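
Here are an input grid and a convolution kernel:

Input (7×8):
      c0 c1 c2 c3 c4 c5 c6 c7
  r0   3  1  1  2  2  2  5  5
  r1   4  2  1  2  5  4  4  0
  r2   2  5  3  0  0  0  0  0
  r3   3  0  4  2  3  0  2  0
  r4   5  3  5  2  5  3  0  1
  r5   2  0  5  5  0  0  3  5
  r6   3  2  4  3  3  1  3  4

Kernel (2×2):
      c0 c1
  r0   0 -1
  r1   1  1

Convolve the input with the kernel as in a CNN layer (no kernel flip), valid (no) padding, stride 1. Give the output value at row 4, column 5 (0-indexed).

3

The receptive field on the input at this output position is [3 0 / 0 3]. Elementwise product with the kernel and sum: 0·-1 + 0·1 + 3·1.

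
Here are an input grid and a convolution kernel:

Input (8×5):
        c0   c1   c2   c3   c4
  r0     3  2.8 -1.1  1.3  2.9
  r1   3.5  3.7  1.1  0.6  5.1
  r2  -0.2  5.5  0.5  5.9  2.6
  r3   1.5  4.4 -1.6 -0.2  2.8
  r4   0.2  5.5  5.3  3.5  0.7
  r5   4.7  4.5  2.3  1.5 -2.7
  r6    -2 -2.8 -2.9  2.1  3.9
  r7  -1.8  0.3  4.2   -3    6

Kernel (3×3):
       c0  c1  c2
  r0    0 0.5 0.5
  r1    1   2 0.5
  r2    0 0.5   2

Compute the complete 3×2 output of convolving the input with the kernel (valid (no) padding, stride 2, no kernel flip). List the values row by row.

16.05 15.1
25.85 6.8
13.05 14.9

Output[0,0]: The receptive field on the input at this output position is [3 2.8 -1.1 / 3.5 3.7 1.1 / -0.2 5.5 0.5]. Elementwise product with the kernel and sum: 2.8·0.5 + -1.1·0.5 + 3.5·1 + 3.7·2 + 1.1·0.5 + 5.5·0.5 + 0.5·2.
Output[0,1]: The receptive field on the input at this output position is [-1.1 1.3 2.9 / 1.1 0.6 5.1 / 0.5 5.9 2.6]. Elementwise product with the kernel and sum: 1.3·0.5 + 2.9·0.5 + 1.1·1 + 0.6·2 + 5.1·0.5 + 5.9·0.5 + 2.6·2.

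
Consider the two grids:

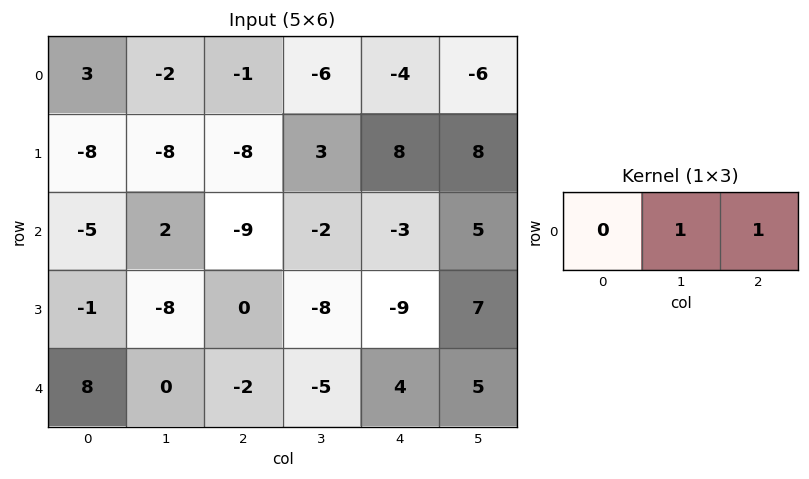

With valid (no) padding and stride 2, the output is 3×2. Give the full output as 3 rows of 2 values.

Output[0,0]: The receptive field on the input at this output position is [3 -2 -1]. Elementwise product with the kernel and sum: -2·1 + -1·1.
Output[0,1]: The receptive field on the input at this output position is [-1 -6 -4]. Elementwise product with the kernel and sum: -6·1 + -4·1.

-3 -10
-7 -5
-2 -1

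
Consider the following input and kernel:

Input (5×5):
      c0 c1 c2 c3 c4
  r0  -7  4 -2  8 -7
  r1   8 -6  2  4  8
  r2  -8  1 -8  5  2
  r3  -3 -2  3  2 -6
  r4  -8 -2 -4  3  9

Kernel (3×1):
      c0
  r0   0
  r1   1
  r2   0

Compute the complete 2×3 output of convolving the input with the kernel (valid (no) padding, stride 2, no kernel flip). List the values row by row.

Output[0,0]: The receptive field on the input at this output position is [-7 / 8 / -8]. Elementwise product with the kernel and sum: 8·1.
Output[0,1]: The receptive field on the input at this output position is [-2 / 2 / -8]. Elementwise product with the kernel and sum: 2·1.

8 2 8
-3 3 -6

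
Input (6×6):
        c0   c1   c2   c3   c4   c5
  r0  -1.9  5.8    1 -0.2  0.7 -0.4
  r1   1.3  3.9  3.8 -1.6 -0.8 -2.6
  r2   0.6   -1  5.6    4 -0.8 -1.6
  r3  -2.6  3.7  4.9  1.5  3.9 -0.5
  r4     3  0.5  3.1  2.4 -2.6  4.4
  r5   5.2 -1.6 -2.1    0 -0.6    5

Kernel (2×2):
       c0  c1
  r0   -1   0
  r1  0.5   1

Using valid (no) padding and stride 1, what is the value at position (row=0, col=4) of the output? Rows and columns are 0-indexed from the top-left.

-3.7

The receptive field on the input at this output position is [0.7 -0.4 / -0.8 -2.6]. Elementwise product with the kernel and sum: 0.7·-1 + -0.8·0.5 + -2.6·1.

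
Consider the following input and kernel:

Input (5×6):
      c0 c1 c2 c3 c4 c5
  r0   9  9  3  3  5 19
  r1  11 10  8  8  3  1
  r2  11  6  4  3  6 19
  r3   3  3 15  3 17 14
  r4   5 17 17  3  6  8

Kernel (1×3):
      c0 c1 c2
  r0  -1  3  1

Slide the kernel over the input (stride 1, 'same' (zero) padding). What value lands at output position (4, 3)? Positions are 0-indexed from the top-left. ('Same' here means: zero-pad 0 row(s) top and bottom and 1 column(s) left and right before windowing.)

The receptive field on the zero-padded input at this output position is [17 3 6]. Elementwise product with the kernel and sum: 17·-1 + 3·3 + 6·1.

-2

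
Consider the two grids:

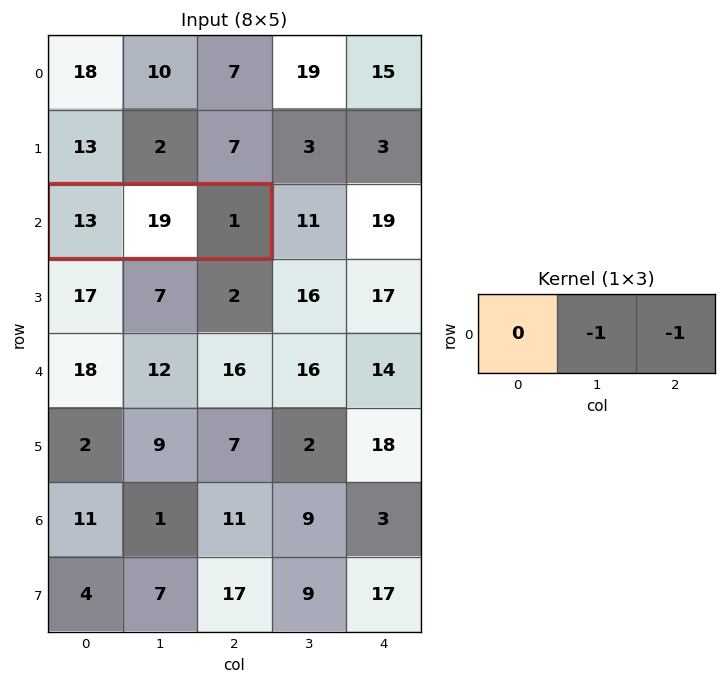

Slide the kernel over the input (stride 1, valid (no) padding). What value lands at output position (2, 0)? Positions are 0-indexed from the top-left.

-20

The receptive field on the input at this output position is [13 19 1]. Elementwise product with the kernel and sum: 19·-1 + 1·-1.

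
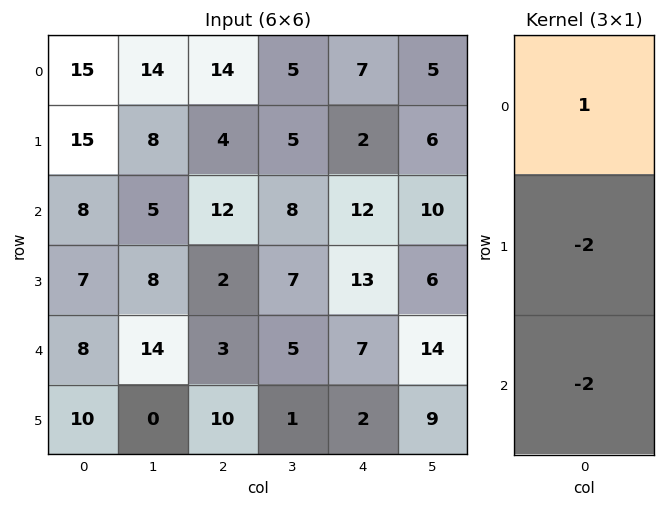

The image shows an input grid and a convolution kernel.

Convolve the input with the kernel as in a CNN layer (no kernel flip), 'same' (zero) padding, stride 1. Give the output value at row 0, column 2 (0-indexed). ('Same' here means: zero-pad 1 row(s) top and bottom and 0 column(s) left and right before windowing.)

The receptive field on the zero-padded input at this output position is [0 / 14 / 4]. Elementwise product with the kernel and sum: 0·1 + 14·-2 + 4·-2.

-36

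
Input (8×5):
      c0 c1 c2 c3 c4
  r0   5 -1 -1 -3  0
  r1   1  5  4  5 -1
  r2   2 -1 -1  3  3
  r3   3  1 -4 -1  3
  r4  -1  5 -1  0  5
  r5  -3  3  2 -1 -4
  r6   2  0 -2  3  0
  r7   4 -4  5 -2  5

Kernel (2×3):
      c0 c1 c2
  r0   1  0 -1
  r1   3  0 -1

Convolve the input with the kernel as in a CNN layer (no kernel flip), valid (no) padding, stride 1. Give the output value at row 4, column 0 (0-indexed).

-11

The receptive field on the input at this output position is [-1 5 -1 / -3 3 2]. Elementwise product with the kernel and sum: -1·1 + -1·-1 + -3·3 + 2·-1.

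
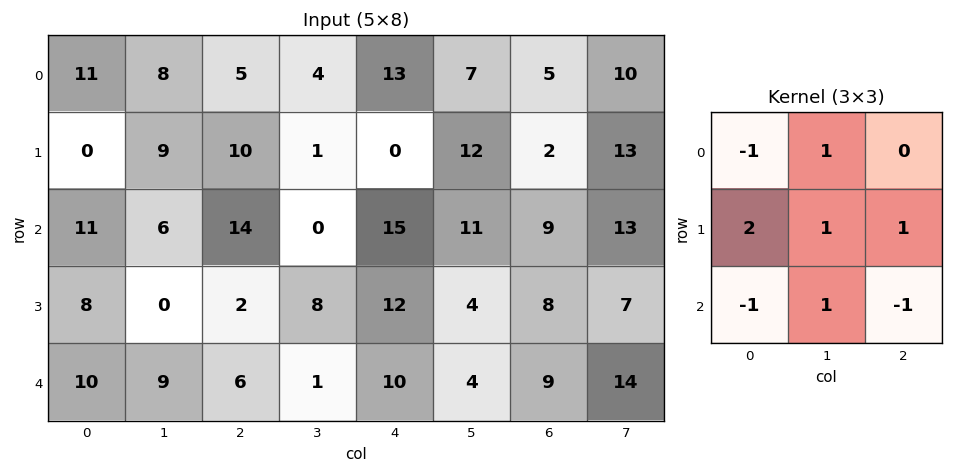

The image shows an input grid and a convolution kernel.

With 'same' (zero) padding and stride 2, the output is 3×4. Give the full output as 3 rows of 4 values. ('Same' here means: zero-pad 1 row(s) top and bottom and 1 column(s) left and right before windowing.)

Output[0,0]: The receptive field on the zero-padded input at this output position is [0 0 0 / 0 11 8 / 0 0 9]. Elementwise product with the kernel and sum: 0·-1 + 0·1 + 0·2 + 11·1 + 8·1 + 0·-1 + 0·1 + 9·-1.
Output[0,1]: The receptive field on the zero-padded input at this output position is [0 0 0 / 8 5 4 / 9 10 1]. Elementwise product with the kernel and sum: 0·-1 + 0·1 + 8·2 + 5·1 + 4·1 + 9·-1 + 10·1 + 1·-1.

10 25 15 6
25 21 25 31
27 27 20 35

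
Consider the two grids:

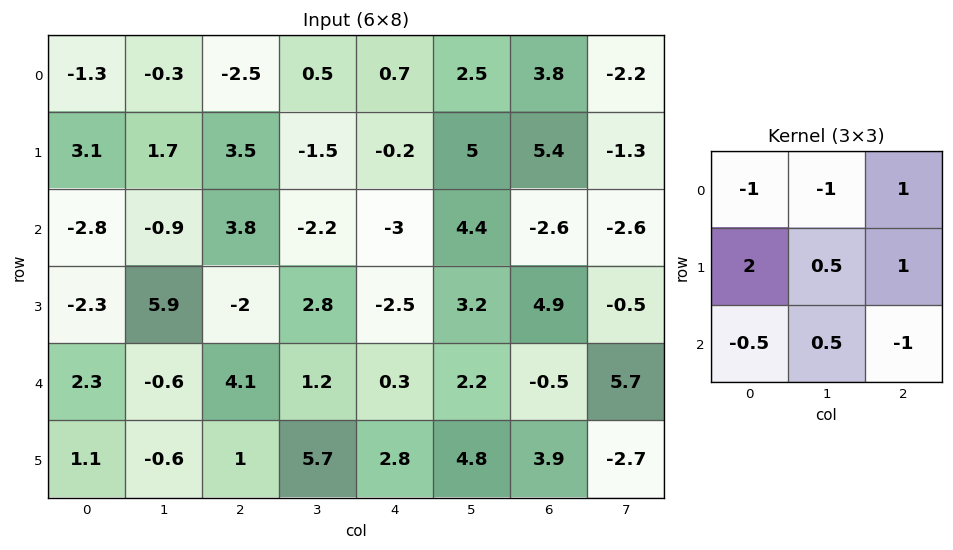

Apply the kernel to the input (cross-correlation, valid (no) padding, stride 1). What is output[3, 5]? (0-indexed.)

The receptive field on the input at this output position is [3.2 4.9 -0.5 / 2.2 -0.5 5.7 / 4.8 3.9 -2.7]. Elementwise product with the kernel and sum: 3.2·-1 + 4.9·-1 + -0.5·1 + 2.2·2 + -0.5·0.5 + 5.7·1 + 4.8·-0.5 + 3.9·0.5 + -2.7·-1.

3.5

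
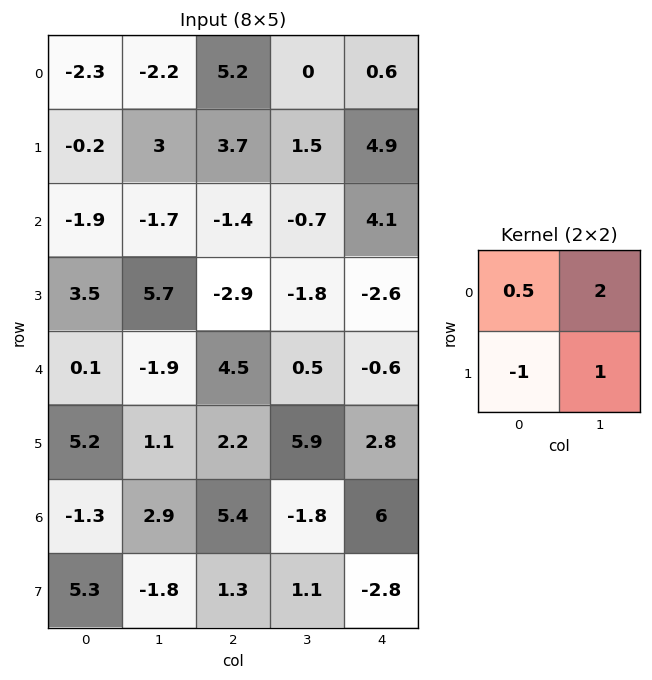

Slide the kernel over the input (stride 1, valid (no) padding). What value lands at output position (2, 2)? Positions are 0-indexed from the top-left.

The receptive field on the input at this output position is [-1.4 -0.7 / -2.9 -1.8]. Elementwise product with the kernel and sum: -1.4·0.5 + -0.7·2 + -2.9·-1 + -1.8·1.

-1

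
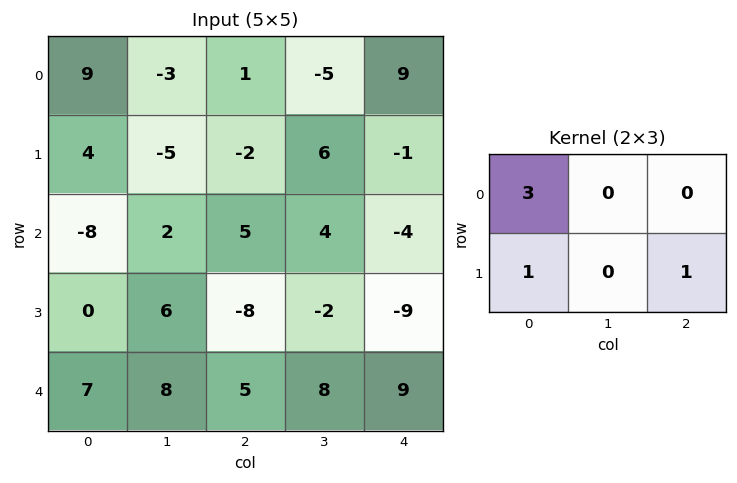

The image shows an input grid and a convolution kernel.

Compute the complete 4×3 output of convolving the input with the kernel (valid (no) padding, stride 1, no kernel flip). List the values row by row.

29 -8 0
9 -9 -5
-32 10 -2
12 34 -10

Output[0,0]: The receptive field on the input at this output position is [9 -3 1 / 4 -5 -2]. Elementwise product with the kernel and sum: 9·3 + 4·1 + -2·1.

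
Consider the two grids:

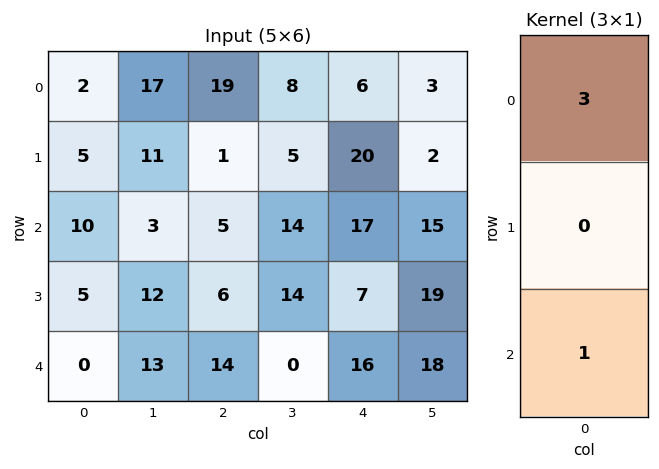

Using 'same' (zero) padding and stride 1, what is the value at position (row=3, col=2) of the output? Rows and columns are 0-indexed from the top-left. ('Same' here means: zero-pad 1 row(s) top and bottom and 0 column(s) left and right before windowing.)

The receptive field on the zero-padded input at this output position is [5 / 6 / 14]. Elementwise product with the kernel and sum: 5·3 + 14·1.

29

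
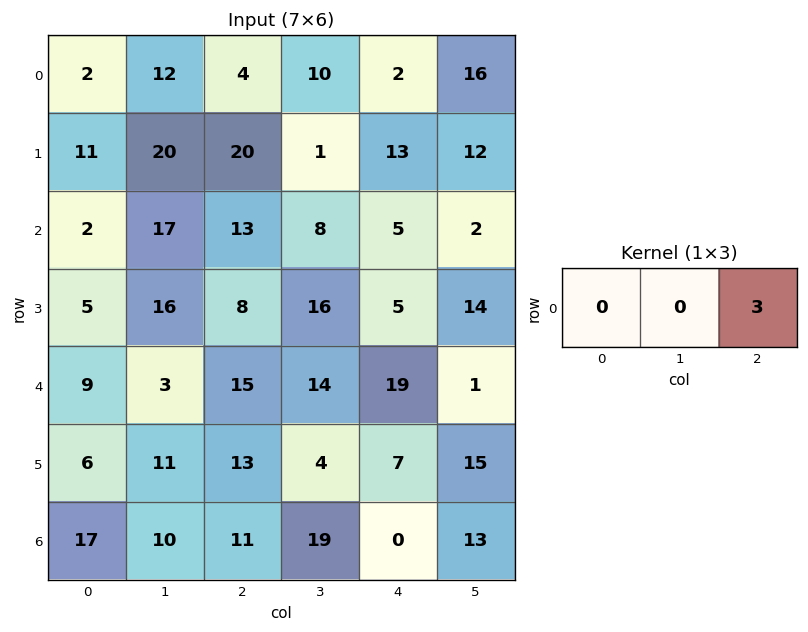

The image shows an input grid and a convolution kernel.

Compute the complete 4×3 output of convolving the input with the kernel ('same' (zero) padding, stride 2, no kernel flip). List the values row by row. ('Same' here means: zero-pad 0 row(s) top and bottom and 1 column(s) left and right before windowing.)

36 30 48
51 24 6
9 42 3
30 57 39

Output[0,0]: The receptive field on the zero-padded input at this output position is [0 2 12]. Elementwise product with the kernel and sum: 12·3.
Output[0,1]: The receptive field on the zero-padded input at this output position is [12 4 10]. Elementwise product with the kernel and sum: 10·3.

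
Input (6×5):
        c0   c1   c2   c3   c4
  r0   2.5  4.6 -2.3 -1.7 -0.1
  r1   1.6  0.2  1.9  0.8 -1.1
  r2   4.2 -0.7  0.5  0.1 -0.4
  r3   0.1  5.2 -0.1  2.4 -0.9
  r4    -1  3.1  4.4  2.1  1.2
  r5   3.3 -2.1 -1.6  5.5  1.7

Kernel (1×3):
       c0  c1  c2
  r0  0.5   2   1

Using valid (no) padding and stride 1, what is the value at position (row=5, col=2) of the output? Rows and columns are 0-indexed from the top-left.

The receptive field on the input at this output position is [-1.6 5.5 1.7]. Elementwise product with the kernel and sum: -1.6·0.5 + 5.5·2 + 1.7·1.

11.9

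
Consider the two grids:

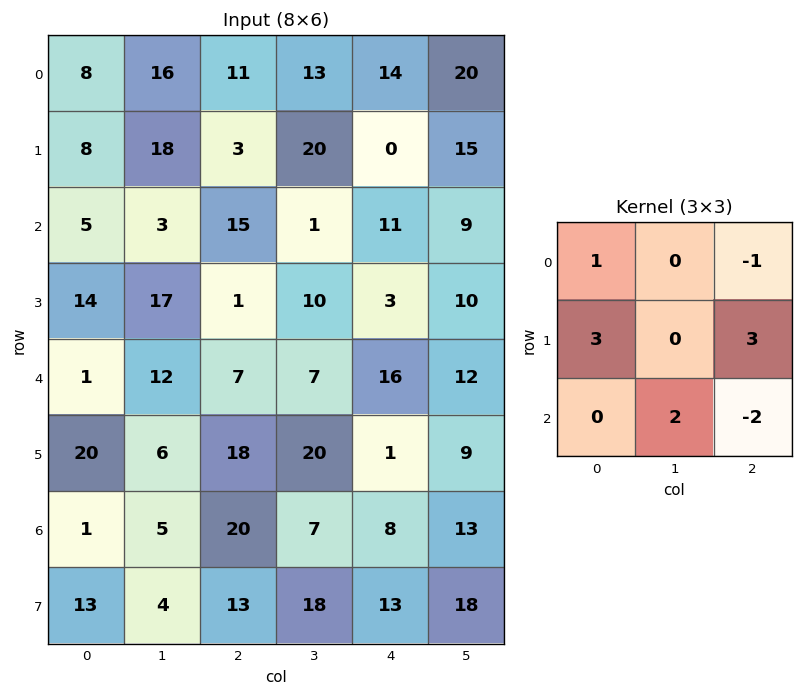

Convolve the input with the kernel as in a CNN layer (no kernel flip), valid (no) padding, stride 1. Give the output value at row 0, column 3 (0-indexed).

The receptive field on the input at this output position is [13 14 20 / 20 0 15 / 1 11 9]. Elementwise product with the kernel and sum: 13·1 + 20·-1 + 20·3 + 15·3 + 11·2 + 9·-2.

102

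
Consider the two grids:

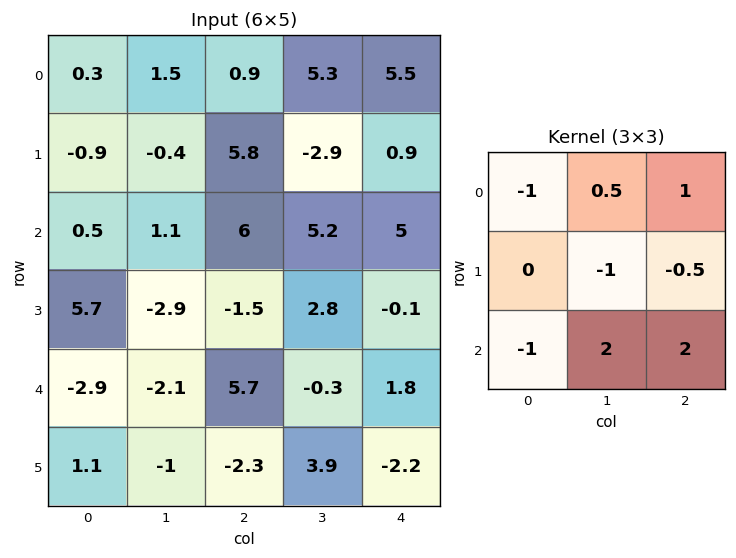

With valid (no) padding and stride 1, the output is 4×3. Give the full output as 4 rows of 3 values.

Output[0,0]: The receptive field on the input at this output position is [0.3 1.5 0.9 / -0.9 -0.4 5.8 / 0.5 1.1 6]. Elementwise product with the kernel and sum: 0.3·-1 + 1.5·0.5 + 0.9·1 + -0.4·-1 + 5.8·-0.5 + 0.5·-1 + 1.1·2 + 6·2.
Output[0,1]: The receptive field on the input at this output position is [1.5 0.9 5.3 / -0.4 5.8 -2.9 / 1.1 6 5.2]. Elementwise product with the kernel and sum: 1.5·-1 + 0.9·0.5 + 5.3·1 + 5.8·-1 + -2.9·-0.5 + 1.1·-1 + 6·2 + 5.2·2.

12.55 21.2 24.1
-12.1 -2.7 -7.15
19.8 20.1 -3.85
-17.1 3.6 7.9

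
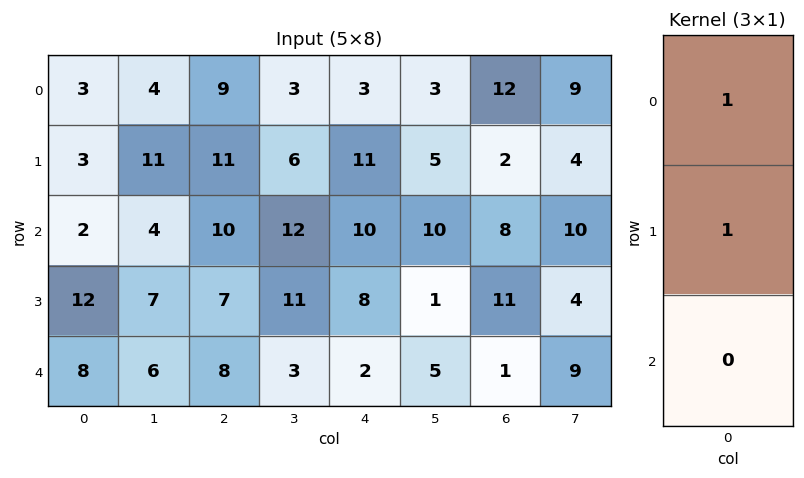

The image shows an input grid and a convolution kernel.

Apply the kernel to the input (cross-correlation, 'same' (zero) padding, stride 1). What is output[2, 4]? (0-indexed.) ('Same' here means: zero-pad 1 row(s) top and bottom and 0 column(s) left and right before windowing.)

21

The receptive field on the zero-padded input at this output position is [11 / 10 / 8]. Elementwise product with the kernel and sum: 11·1 + 10·1.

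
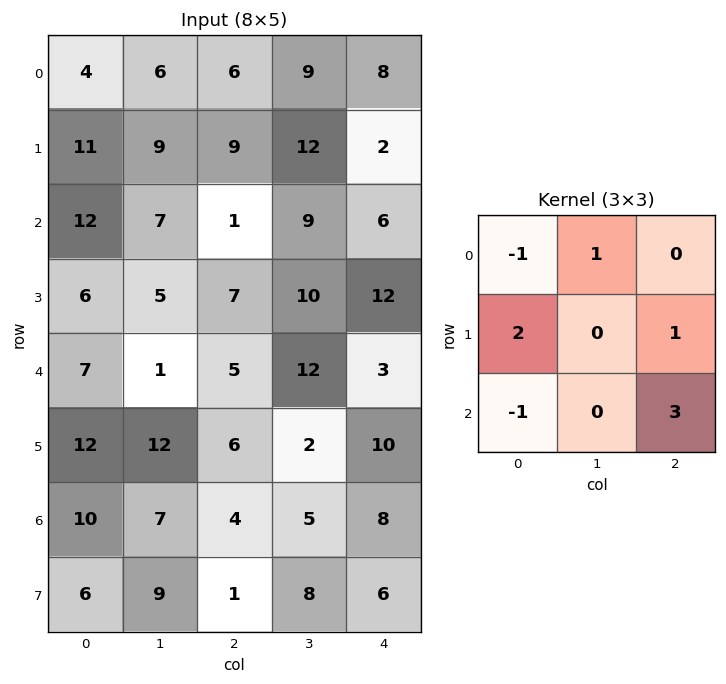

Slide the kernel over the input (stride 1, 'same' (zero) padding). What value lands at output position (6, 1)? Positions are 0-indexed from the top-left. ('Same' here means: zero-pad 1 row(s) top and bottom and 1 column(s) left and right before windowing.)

The receptive field on the zero-padded input at this output position is [12 12 6 / 10 7 4 / 6 9 1]. Elementwise product with the kernel and sum: 12·-1 + 12·1 + 10·2 + 4·1 + 6·-1 + 1·3.

21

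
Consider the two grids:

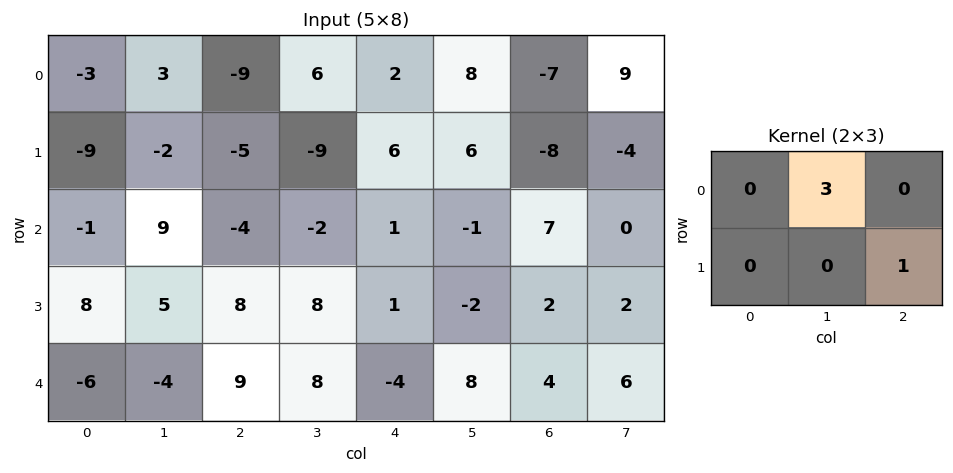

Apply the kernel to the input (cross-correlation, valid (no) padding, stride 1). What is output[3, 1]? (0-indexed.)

32

The receptive field on the input at this output position is [5 8 8 / -4 9 8]. Elementwise product with the kernel and sum: 8·3 + 8·1.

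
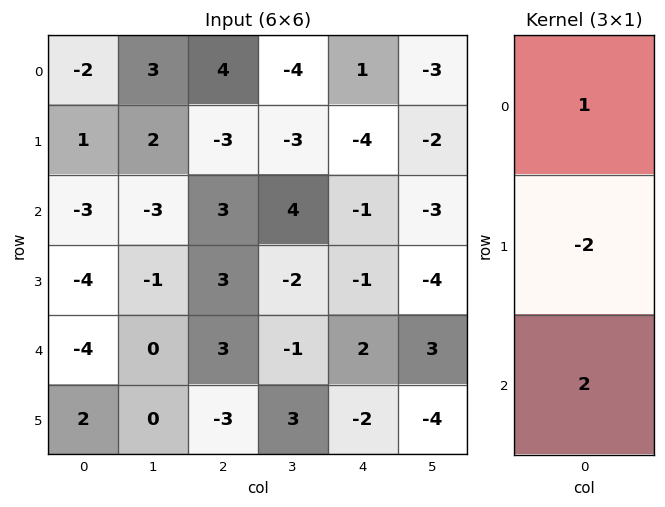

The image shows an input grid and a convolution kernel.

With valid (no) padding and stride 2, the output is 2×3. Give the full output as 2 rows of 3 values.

-10 16 7
-3 3 5

Output[0,0]: The receptive field on the input at this output position is [-2 / 1 / -3]. Elementwise product with the kernel and sum: -2·1 + 1·-2 + -3·2.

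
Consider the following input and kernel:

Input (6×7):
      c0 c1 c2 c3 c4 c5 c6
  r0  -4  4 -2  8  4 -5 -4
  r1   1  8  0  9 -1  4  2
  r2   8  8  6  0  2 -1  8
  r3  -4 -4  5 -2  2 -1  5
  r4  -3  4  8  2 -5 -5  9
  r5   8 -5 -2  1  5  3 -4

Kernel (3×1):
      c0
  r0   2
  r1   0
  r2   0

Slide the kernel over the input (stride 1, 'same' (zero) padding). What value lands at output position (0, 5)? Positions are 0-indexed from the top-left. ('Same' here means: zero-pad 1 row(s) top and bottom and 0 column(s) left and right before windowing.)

0

The receptive field on the zero-padded input at this output position is [0 / -5 / 4]. Elementwise product with the kernel and sum: 0·2.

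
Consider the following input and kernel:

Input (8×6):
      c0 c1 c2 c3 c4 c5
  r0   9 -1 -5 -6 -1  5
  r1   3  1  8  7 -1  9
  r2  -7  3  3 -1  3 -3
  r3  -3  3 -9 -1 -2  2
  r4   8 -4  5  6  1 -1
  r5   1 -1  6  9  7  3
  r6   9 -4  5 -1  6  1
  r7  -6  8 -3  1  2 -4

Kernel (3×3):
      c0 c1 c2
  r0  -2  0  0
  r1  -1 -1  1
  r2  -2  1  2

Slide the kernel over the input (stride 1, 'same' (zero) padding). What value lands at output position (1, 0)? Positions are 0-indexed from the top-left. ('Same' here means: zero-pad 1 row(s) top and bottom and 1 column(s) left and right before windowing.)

The receptive field on the zero-padded input at this output position is [0 9 -1 / 0 3 1 / 0 -7 3]. Elementwise product with the kernel and sum: 0·-2 + 0·-1 + 3·-1 + 1·1 + 0·-2 + -7·1 + 3·2.

-3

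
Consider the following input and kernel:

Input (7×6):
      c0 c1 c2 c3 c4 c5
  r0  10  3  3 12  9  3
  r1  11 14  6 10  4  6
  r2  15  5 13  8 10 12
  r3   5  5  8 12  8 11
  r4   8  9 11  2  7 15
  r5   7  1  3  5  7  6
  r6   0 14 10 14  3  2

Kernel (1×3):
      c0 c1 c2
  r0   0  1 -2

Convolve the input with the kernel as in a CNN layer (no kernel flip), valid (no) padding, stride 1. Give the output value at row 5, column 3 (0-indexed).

The receptive field on the input at this output position is [5 7 6]. Elementwise product with the kernel and sum: 7·1 + 6·-2.

-5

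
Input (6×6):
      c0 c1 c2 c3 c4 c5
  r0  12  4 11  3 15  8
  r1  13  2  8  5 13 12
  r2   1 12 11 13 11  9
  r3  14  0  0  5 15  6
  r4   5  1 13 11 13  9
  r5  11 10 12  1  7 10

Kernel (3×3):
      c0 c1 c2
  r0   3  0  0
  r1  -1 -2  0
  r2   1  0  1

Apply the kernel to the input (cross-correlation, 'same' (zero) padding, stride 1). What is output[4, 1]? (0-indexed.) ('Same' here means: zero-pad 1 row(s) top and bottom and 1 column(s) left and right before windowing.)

58

The receptive field on the zero-padded input at this output position is [14 0 0 / 5 1 13 / 11 10 12]. Elementwise product with the kernel and sum: 14·3 + 5·-1 + 1·-2 + 11·1 + 12·1.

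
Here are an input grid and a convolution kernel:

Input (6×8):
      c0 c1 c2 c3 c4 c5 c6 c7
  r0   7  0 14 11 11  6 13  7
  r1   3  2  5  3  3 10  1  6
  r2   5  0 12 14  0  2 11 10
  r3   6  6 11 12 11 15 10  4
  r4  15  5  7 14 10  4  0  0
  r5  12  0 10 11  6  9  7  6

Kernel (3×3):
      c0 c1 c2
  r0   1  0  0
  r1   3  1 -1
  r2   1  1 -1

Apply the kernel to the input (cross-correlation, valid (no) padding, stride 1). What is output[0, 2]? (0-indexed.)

55

The receptive field on the input at this output position is [14 11 11 / 5 3 3 / 12 14 0]. Elementwise product with the kernel and sum: 14·1 + 5·3 + 3·1 + 3·-1 + 12·1 + 14·1 + 0·-1.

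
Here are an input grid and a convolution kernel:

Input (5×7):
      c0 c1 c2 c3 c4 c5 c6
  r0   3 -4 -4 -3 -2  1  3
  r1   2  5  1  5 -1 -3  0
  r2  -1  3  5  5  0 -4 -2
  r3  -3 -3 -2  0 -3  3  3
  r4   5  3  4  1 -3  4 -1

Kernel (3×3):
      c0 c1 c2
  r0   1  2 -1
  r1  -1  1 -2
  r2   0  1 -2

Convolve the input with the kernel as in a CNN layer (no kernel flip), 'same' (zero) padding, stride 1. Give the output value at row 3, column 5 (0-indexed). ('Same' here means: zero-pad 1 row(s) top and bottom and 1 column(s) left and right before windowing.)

The receptive field on the zero-padded input at this output position is [0 -4 -2 / -3 3 3 / -3 4 -1]. Elementwise product with the kernel and sum: 0·1 + -4·2 + -2·-1 + -3·-1 + 3·1 + 3·-2 + 4·1 + -1·-2.

0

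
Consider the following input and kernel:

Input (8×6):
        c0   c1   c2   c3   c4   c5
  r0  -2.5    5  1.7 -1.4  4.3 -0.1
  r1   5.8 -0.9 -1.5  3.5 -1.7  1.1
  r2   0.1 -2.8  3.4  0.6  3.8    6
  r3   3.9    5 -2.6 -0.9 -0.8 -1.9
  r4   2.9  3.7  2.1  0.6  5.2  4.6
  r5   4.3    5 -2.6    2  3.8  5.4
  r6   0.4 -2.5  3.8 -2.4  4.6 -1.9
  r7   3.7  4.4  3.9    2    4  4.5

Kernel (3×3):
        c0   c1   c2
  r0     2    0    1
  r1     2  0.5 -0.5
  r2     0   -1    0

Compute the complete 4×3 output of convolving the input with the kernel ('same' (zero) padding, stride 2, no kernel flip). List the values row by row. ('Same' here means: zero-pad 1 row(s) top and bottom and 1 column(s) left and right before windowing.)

Output[0,0]: The receptive field on the zero-padded input at this output position is [0 0 0 / 0 -2.5 5 / 0 5.8 -0.9]. Elementwise product with the kernel and sum: 0·2 + 0·1 + 0·2 + -2.5·0.5 + 5·-0.5 + 5.8·-1.

-9.55 13.05 1.1
-3.35 0.1 9
0.3 19.85 -6
2.75 6.2 3.85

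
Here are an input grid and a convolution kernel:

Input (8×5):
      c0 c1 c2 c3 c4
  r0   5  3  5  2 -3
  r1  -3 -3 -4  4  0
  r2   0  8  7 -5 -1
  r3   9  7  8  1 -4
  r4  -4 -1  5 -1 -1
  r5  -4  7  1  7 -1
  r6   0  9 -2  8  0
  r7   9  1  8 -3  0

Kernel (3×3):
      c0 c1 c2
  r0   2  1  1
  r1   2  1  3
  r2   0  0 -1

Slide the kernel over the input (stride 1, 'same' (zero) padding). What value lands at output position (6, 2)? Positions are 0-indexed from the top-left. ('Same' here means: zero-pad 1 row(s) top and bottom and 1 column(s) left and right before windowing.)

The receptive field on the zero-padded input at this output position is [7 1 7 / 9 -2 8 / 1 8 -3]. Elementwise product with the kernel and sum: 7·2 + 1·1 + 7·1 + 9·2 + -2·1 + 8·3 + -3·-1.

65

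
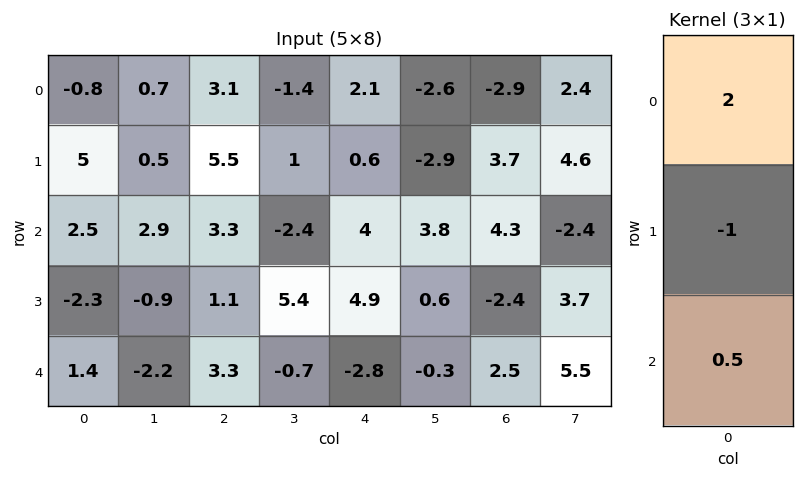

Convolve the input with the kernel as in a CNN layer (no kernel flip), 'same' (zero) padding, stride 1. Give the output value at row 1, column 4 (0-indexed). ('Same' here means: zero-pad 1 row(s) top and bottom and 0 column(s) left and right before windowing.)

5.6

The receptive field on the zero-padded input at this output position is [2.1 / 0.6 / 4]. Elementwise product with the kernel and sum: 2.1·2 + 0.6·-1 + 4·0.5.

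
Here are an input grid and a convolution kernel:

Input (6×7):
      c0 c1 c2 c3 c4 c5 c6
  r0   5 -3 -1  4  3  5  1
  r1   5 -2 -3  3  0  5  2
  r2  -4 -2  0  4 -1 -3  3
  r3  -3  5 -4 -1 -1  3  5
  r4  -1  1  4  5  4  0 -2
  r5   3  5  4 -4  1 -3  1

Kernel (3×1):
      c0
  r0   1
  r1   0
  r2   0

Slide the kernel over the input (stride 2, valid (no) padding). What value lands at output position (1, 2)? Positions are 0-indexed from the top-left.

-1

The receptive field on the input at this output position is [-1 / -1 / 4]. Elementwise product with the kernel and sum: -1·1.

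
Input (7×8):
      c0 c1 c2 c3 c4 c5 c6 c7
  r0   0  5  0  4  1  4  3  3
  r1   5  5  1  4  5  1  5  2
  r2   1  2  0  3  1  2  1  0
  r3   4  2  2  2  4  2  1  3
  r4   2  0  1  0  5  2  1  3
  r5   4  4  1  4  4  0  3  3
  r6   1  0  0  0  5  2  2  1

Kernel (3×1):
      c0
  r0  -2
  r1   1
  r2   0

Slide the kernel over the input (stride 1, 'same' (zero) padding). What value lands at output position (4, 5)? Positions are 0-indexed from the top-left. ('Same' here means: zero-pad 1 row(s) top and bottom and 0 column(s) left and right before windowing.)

The receptive field on the zero-padded input at this output position is [2 / 2 / 0]. Elementwise product with the kernel and sum: 2·-2 + 2·1.

-2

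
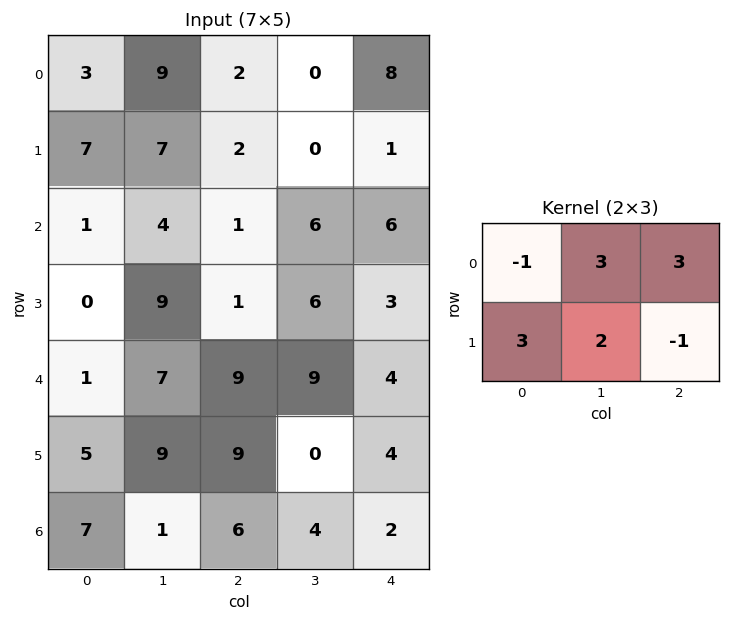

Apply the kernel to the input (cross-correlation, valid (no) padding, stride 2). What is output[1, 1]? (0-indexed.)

The receptive field on the input at this output position is [1 6 6 / 1 6 3]. Elementwise product with the kernel and sum: 1·-1 + 6·3 + 6·3 + 1·3 + 6·2 + 3·-1.

47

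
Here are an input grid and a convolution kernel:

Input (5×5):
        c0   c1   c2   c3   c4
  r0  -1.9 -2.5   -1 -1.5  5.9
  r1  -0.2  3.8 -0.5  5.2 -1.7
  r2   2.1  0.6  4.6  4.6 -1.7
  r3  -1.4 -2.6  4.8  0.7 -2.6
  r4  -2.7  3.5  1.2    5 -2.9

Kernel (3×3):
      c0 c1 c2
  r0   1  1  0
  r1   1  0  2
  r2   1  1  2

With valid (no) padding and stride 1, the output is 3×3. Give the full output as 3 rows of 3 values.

6.3 25.1 -0.6
20.5 16.7 6.2
14.1 18.7 9.2

Output[0,0]: The receptive field on the input at this output position is [-1.9 -2.5 -1 / -0.2 3.8 -0.5 / 2.1 0.6 4.6]. Elementwise product with the kernel and sum: -1.9·1 + -2.5·1 + -0.2·1 + -0.5·2 + 2.1·1 + 0.6·1 + 4.6·2.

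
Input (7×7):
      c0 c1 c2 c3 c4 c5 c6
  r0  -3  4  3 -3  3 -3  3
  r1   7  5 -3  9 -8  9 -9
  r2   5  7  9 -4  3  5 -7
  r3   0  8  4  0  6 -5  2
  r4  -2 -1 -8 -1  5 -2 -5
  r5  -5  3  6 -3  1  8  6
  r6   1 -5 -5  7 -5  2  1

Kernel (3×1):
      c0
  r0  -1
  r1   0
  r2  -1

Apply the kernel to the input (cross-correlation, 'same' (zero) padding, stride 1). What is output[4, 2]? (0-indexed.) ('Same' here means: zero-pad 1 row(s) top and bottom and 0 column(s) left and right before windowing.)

-10

The receptive field on the zero-padded input at this output position is [4 / -8 / 6]. Elementwise product with the kernel and sum: 4·-1 + 6·-1.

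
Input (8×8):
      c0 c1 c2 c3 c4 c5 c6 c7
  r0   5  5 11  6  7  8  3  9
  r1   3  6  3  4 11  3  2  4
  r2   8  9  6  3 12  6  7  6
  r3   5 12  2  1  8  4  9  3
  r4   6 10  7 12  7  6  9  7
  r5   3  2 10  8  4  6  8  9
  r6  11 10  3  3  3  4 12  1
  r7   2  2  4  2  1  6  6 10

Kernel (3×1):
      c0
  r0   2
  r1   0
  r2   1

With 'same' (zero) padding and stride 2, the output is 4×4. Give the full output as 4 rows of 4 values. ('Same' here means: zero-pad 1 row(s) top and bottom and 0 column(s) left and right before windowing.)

3 3 11 2
11 8 30 13
13 14 20 26
8 24 9 22

Output[0,0]: The receptive field on the zero-padded input at this output position is [0 / 5 / 3]. Elementwise product with the kernel and sum: 0·2 + 3·1.
Output[0,1]: The receptive field on the zero-padded input at this output position is [0 / 11 / 3]. Elementwise product with the kernel and sum: 0·2 + 3·1.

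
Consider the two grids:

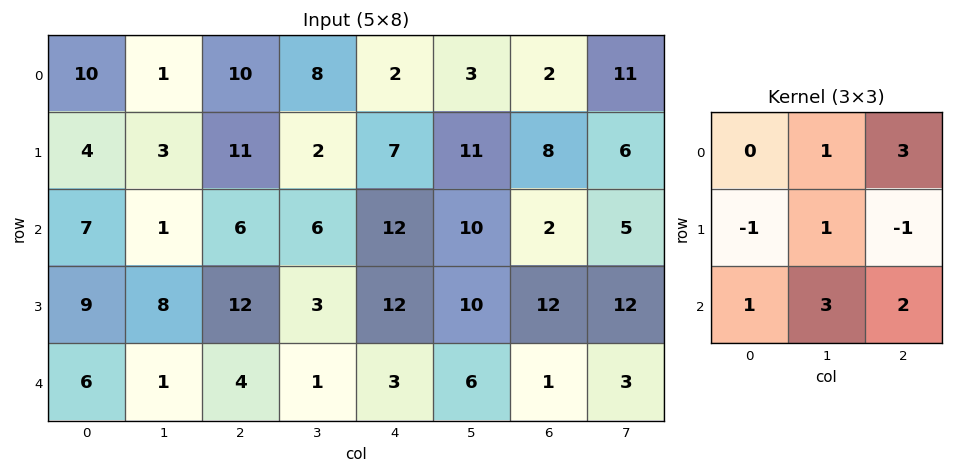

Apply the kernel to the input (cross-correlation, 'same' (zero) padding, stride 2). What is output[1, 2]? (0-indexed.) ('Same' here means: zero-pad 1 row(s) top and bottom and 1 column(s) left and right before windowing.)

The receptive field on the zero-padded input at this output position is [2 7 11 / 6 12 10 / 3 12 10]. Elementwise product with the kernel and sum: 7·1 + 11·3 + 6·-1 + 12·1 + 10·-1 + 3·1 + 12·3 + 10·2.

95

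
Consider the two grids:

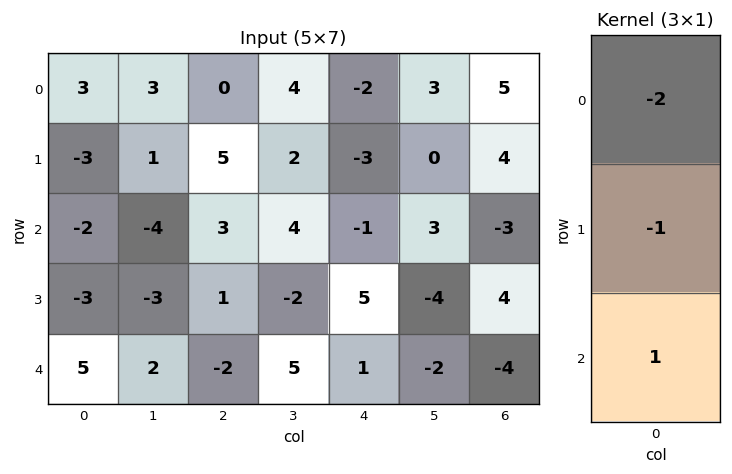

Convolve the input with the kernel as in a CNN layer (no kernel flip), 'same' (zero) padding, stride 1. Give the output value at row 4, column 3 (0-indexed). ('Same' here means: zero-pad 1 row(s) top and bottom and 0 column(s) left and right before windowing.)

The receptive field on the zero-padded input at this output position is [-2 / 5 / 0]. Elementwise product with the kernel and sum: -2·-2 + 5·-1 + 0·1.

-1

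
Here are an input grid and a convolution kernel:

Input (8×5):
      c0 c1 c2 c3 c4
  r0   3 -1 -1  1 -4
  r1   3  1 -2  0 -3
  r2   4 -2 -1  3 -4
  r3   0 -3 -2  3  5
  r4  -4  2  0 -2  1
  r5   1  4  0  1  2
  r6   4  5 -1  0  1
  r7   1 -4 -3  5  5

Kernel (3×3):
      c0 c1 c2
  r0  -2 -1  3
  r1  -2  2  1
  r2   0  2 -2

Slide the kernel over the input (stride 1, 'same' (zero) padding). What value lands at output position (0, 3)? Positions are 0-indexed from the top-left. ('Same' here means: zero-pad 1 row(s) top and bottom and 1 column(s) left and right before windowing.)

The receptive field on the zero-padded input at this output position is [0 0 0 / -1 1 -4 / -2 0 -3]. Elementwise product with the kernel and sum: 0·-2 + 0·-1 + 0·3 + -1·-2 + 1·2 + -4·1 + 0·2 + -3·-2.

6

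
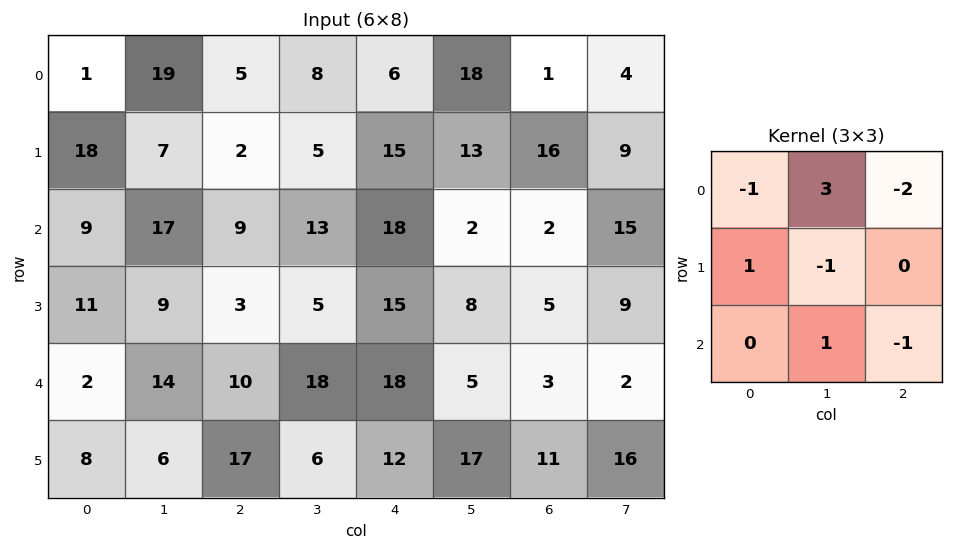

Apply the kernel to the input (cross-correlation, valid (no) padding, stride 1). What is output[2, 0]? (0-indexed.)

The receptive field on the input at this output position is [9 17 9 / 11 9 3 / 2 14 10]. Elementwise product with the kernel and sum: 9·-1 + 17·3 + 9·-2 + 11·1 + 9·-1 + 14·1 + 10·-1.

30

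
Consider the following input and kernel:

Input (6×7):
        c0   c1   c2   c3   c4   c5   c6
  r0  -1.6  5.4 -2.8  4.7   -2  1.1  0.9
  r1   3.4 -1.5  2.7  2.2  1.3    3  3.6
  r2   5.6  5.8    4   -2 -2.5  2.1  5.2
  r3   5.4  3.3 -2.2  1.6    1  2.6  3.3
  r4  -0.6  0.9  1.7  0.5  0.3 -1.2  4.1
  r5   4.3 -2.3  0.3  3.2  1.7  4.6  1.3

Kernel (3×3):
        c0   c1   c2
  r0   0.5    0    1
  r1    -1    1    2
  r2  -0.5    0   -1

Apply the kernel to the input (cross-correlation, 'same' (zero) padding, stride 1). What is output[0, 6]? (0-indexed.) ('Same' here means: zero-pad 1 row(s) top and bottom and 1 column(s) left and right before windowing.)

-1.7

The receptive field on the zero-padded input at this output position is [0 0 0 / 1.1 0.9 0 / 3 3.6 0]. Elementwise product with the kernel and sum: 0·0.5 + 0·1 + 1.1·-1 + 0.9·1 + 0·2 + 3·-0.5 + 0·-1.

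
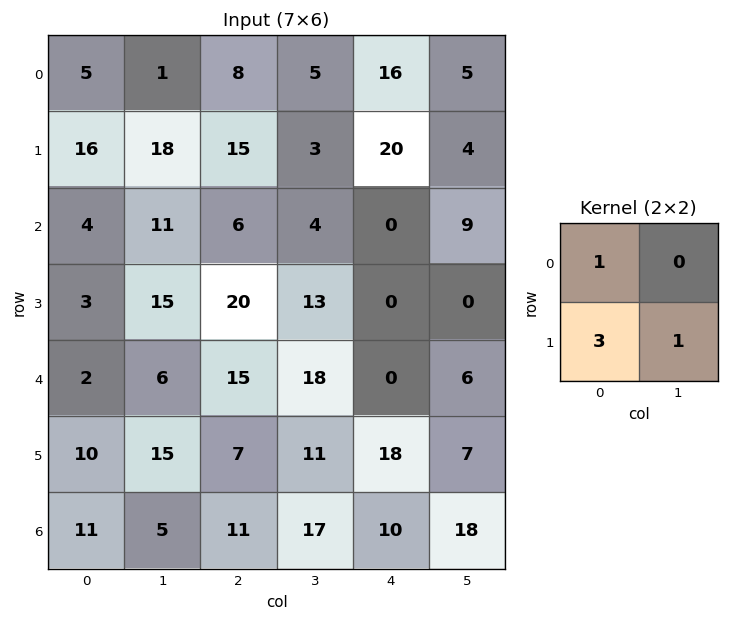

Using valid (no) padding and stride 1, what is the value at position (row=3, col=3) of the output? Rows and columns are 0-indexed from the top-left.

67

The receptive field on the input at this output position is [13 0 / 18 0]. Elementwise product with the kernel and sum: 13·1 + 18·3 + 0·1.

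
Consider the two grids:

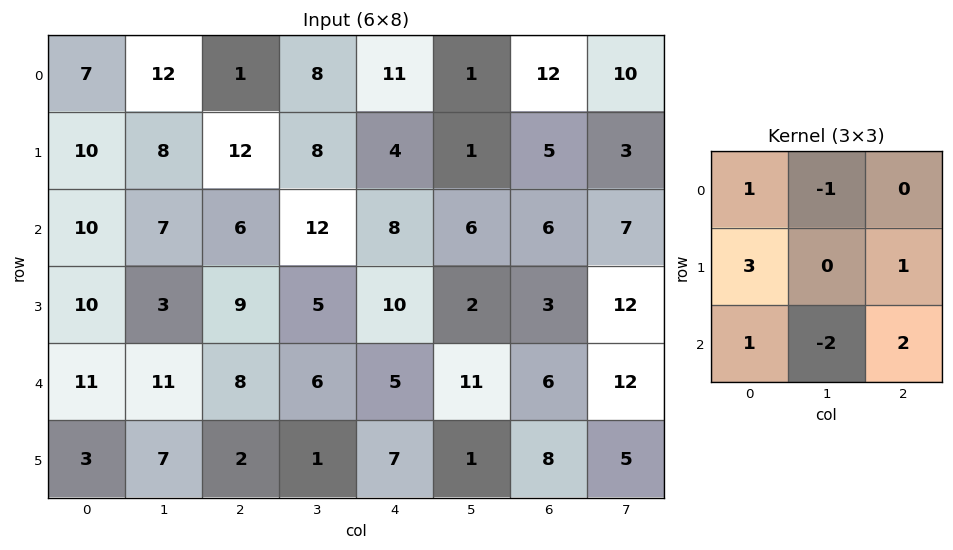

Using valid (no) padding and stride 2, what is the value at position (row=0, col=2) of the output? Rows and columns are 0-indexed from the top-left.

The receptive field on the input at this output position is [11 1 12 / 4 1 5 / 8 6 6]. Elementwise product with the kernel and sum: 11·1 + 1·-1 + 4·3 + 5·1 + 8·1 + 6·-2 + 6·2.

35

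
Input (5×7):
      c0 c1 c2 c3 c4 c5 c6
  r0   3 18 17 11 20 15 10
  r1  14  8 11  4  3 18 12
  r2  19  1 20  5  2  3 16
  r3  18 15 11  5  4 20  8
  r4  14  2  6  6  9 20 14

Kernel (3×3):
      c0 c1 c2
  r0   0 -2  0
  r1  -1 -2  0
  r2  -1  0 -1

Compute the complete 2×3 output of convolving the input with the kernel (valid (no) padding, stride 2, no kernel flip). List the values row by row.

-105 -63 -87
-70 -46 -73

Output[0,0]: The receptive field on the input at this output position is [3 18 17 / 14 8 11 / 19 1 20]. Elementwise product with the kernel and sum: 18·-2 + 14·-1 + 8·-2 + 19·-1 + 20·-1.
Output[0,1]: The receptive field on the input at this output position is [17 11 20 / 11 4 3 / 20 5 2]. Elementwise product with the kernel and sum: 11·-2 + 11·-1 + 4·-2 + 20·-1 + 2·-1.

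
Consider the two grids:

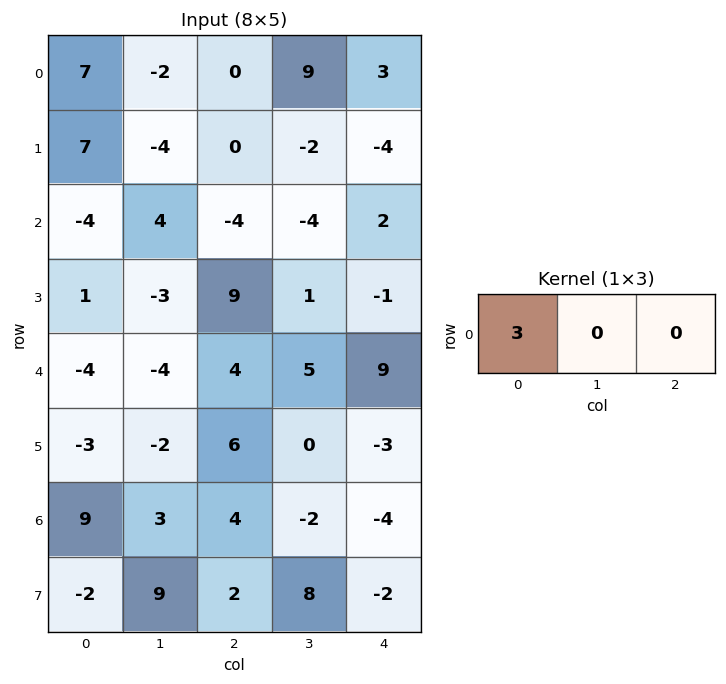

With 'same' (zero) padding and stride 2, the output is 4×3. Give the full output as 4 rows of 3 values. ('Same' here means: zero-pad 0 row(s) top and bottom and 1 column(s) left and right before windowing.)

Output[0,0]: The receptive field on the zero-padded input at this output position is [0 7 -2]. Elementwise product with the kernel and sum: 0·3.

0 -6 27
0 12 -12
0 -12 15
0 9 -6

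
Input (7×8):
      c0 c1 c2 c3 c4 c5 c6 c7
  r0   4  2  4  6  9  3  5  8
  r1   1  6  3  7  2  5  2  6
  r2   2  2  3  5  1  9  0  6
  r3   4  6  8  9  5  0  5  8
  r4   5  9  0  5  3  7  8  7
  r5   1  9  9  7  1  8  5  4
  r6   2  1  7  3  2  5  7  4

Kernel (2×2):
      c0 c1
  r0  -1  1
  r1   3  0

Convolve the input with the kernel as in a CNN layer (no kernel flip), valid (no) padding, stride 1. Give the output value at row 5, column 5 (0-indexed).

The receptive field on the input at this output position is [8 5 / 5 7]. Elementwise product with the kernel and sum: 8·-1 + 5·1 + 5·3.

12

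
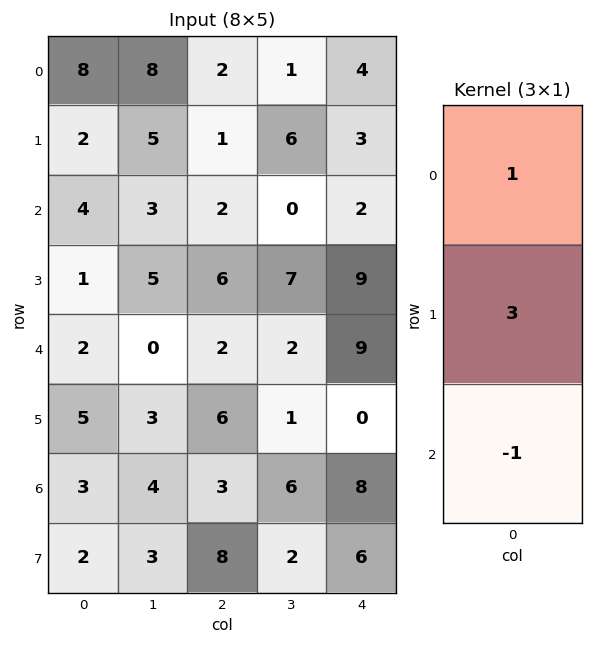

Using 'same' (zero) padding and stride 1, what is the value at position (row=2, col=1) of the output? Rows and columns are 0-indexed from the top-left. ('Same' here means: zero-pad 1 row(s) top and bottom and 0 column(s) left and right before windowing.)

The receptive field on the zero-padded input at this output position is [5 / 3 / 5]. Elementwise product with the kernel and sum: 5·1 + 3·3 + 5·-1.

9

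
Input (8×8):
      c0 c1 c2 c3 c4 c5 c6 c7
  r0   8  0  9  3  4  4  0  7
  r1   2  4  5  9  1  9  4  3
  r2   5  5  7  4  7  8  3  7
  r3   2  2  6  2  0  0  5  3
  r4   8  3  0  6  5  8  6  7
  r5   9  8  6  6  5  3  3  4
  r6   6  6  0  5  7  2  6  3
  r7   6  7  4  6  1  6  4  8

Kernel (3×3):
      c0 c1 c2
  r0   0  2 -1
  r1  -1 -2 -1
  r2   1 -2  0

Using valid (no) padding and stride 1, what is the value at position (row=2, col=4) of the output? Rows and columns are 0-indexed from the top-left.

-3

The receptive field on the input at this output position is [7 8 3 / 0 0 5 / 5 8 6]. Elementwise product with the kernel and sum: 8·2 + 3·-1 + 0·-1 + 0·-2 + 5·-1 + 5·1 + 8·-2.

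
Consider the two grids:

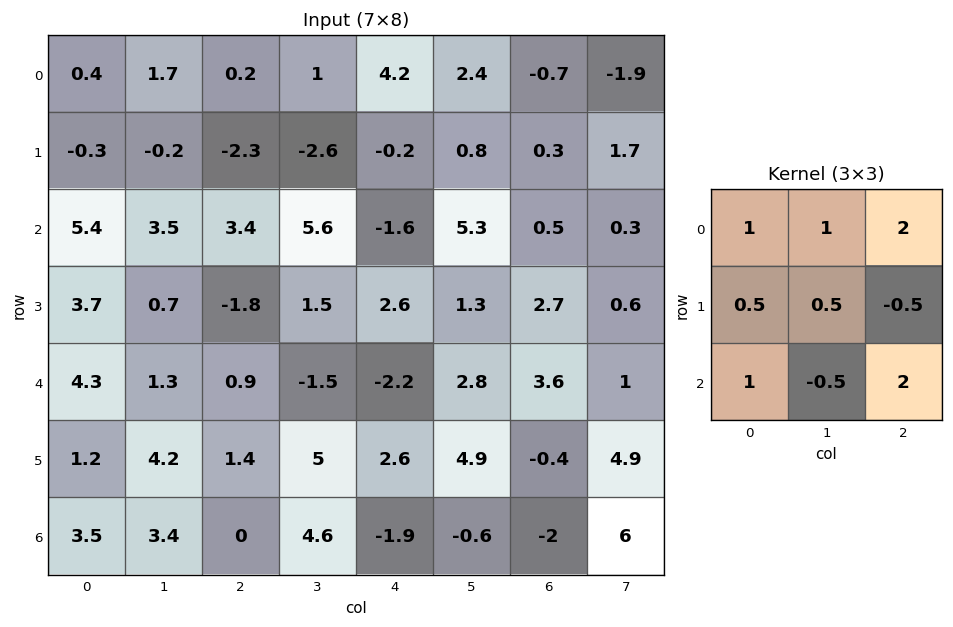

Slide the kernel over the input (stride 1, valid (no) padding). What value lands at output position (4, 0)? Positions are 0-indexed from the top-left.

11.2

The receptive field on the input at this output position is [4.3 1.3 0.9 / 1.2 4.2 1.4 / 3.5 3.4 0]. Elementwise product with the kernel and sum: 4.3·1 + 1.3·1 + 0.9·2 + 1.2·0.5 + 4.2·0.5 + 1.4·-0.5 + 3.5·1 + 3.4·-0.5 + 0·2.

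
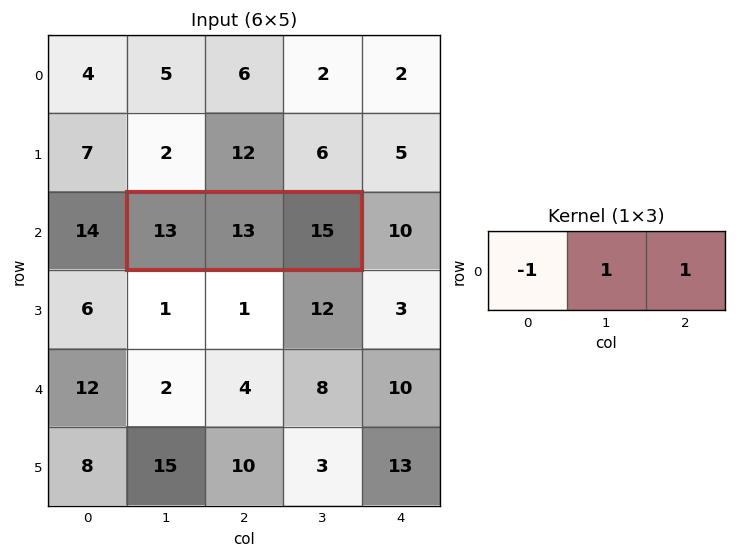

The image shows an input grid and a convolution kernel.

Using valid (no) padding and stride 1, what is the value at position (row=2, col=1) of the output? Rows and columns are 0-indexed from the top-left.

15

The receptive field on the input at this output position is [13 13 15]. Elementwise product with the kernel and sum: 13·-1 + 13·1 + 15·1.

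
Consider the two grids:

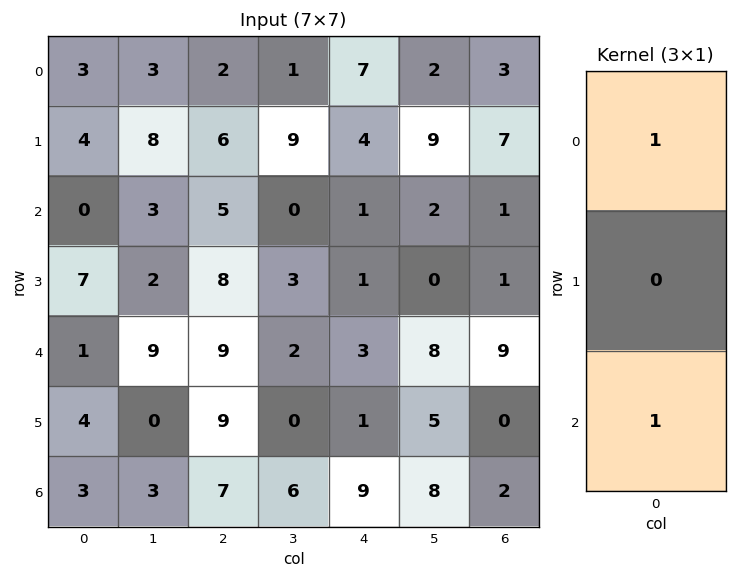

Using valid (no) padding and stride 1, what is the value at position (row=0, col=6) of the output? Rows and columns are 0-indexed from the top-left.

4

The receptive field on the input at this output position is [3 / 7 / 1]. Elementwise product with the kernel and sum: 3·1 + 1·1.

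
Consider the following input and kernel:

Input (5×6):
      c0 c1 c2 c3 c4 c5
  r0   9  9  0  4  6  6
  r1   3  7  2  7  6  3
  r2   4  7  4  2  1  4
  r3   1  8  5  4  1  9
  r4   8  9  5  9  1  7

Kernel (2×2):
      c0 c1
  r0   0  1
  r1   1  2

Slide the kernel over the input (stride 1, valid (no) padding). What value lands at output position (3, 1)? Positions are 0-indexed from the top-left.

The receptive field on the input at this output position is [8 5 / 9 5]. Elementwise product with the kernel and sum: 5·1 + 9·1 + 5·2.

24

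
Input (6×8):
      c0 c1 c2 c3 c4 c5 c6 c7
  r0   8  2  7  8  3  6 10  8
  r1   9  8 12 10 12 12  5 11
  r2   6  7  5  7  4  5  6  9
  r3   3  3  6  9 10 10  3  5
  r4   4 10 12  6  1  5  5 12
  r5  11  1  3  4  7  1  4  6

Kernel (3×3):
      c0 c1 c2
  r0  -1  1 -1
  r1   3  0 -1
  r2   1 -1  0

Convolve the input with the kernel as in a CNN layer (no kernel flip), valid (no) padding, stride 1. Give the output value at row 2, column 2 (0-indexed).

The receptive field on the input at this output position is [5 7 4 / 6 9 10 / 12 6 1]. Elementwise product with the kernel and sum: 5·-1 + 7·1 + 4·-1 + 6·3 + 10·-1 + 12·1 + 6·-1.

12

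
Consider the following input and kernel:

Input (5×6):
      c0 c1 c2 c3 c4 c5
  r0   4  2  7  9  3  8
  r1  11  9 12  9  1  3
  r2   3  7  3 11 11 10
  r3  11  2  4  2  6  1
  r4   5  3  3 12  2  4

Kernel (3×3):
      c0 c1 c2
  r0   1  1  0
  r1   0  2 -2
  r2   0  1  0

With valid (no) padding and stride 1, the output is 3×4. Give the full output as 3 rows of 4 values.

7 18 43 19
30 9 23 18
9 17 18 34

Output[0,0]: The receptive field on the input at this output position is [4 2 7 / 11 9 12 / 3 7 3]. Elementwise product with the kernel and sum: 4·1 + 2·1 + 9·2 + 12·-2 + 7·1.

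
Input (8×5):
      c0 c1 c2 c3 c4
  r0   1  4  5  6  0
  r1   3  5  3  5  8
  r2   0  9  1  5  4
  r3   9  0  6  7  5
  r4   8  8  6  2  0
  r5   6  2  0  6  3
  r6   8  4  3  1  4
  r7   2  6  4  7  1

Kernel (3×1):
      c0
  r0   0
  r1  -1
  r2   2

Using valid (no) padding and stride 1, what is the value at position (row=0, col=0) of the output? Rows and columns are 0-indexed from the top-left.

-3

The receptive field on the input at this output position is [1 / 3 / 0]. Elementwise product with the kernel and sum: 3·-1 + 0·2.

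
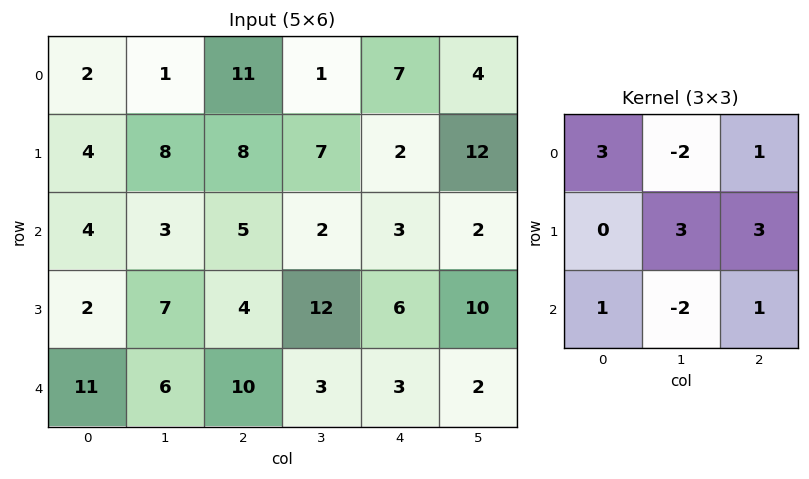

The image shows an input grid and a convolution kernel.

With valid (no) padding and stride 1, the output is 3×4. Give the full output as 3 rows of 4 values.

Output[0,0]: The receptive field on the input at this output position is [2 1 11 / 4 8 8 / 4 3 5]. Elementwise product with the kernel and sum: 2·3 + 1·-2 + 11·1 + 8·3 + 8·3 + 4·1 + 3·-2 + 5·1.

66 22 69 33
20 47 13 54
53 38 75 49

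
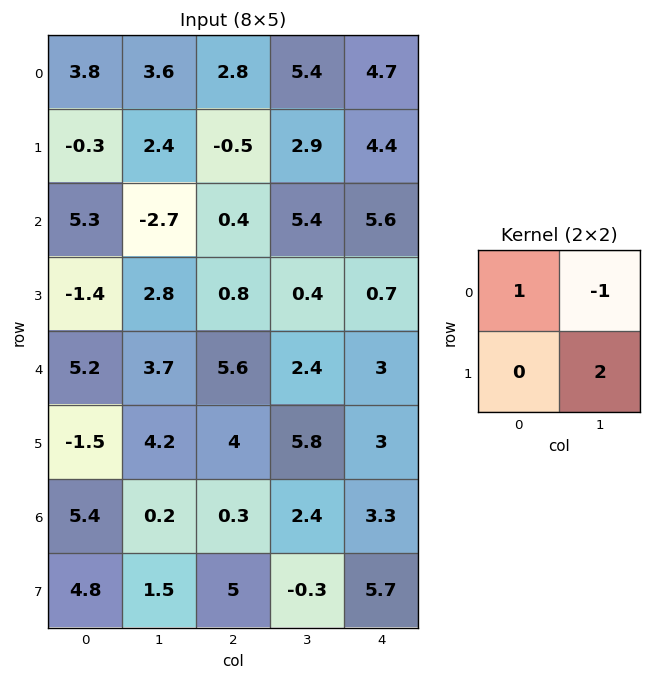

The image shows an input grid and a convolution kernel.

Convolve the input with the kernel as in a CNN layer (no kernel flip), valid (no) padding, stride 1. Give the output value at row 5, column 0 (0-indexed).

-5.3

The receptive field on the input at this output position is [-1.5 4.2 / 5.4 0.2]. Elementwise product with the kernel and sum: -1.5·1 + 4.2·-1 + 0.2·2.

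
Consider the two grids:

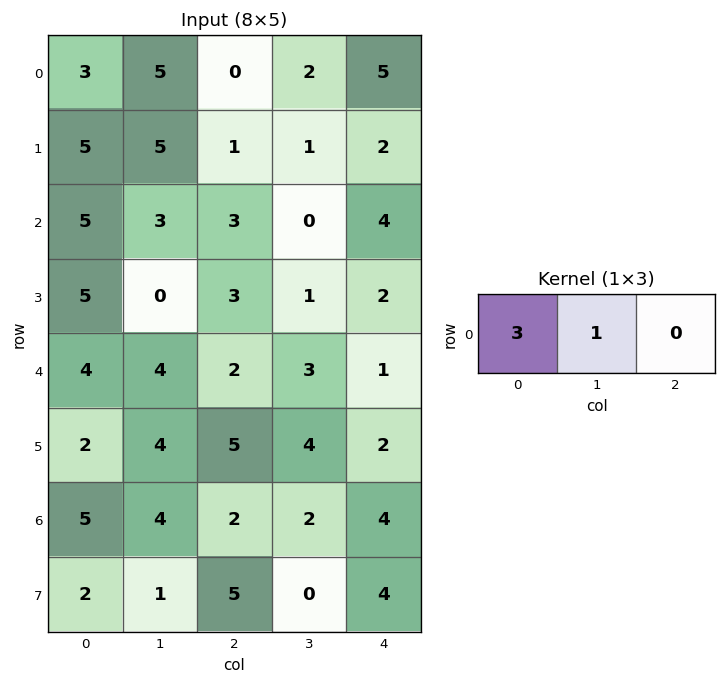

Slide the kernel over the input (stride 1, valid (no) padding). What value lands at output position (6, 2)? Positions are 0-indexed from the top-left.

8

The receptive field on the input at this output position is [2 2 4]. Elementwise product with the kernel and sum: 2·3 + 2·1.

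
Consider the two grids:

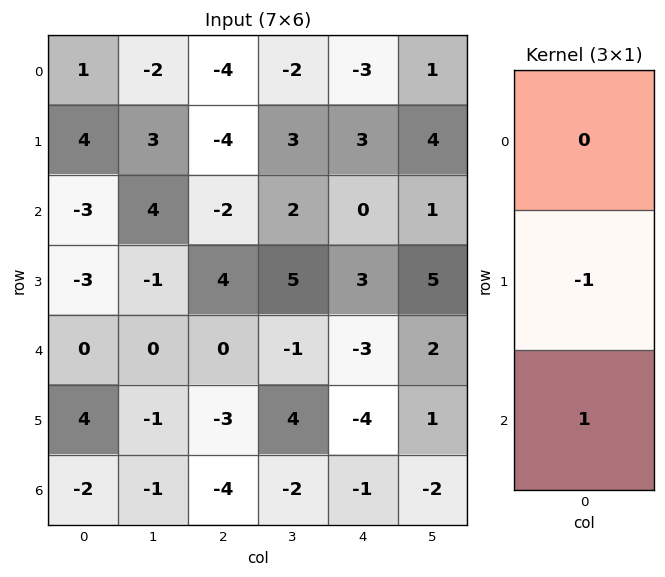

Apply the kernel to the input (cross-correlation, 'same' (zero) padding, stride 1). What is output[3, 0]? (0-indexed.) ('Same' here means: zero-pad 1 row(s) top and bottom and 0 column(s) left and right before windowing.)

The receptive field on the zero-padded input at this output position is [-3 / -3 / 0]. Elementwise product with the kernel and sum: -3·-1 + 0·1.

3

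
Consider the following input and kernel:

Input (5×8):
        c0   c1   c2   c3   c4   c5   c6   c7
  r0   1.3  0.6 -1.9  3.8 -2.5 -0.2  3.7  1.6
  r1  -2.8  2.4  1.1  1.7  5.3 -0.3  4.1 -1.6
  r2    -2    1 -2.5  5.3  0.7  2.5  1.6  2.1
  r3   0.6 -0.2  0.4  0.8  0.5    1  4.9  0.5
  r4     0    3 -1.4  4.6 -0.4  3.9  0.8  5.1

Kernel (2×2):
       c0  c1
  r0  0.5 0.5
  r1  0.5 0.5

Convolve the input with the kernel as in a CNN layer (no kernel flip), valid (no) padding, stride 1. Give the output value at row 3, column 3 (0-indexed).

The receptive field on the input at this output position is [0.8 0.5 / 4.6 -0.4]. Elementwise product with the kernel and sum: 0.8·0.5 + 0.5·0.5 + 4.6·0.5 + -0.4·0.5.

2.75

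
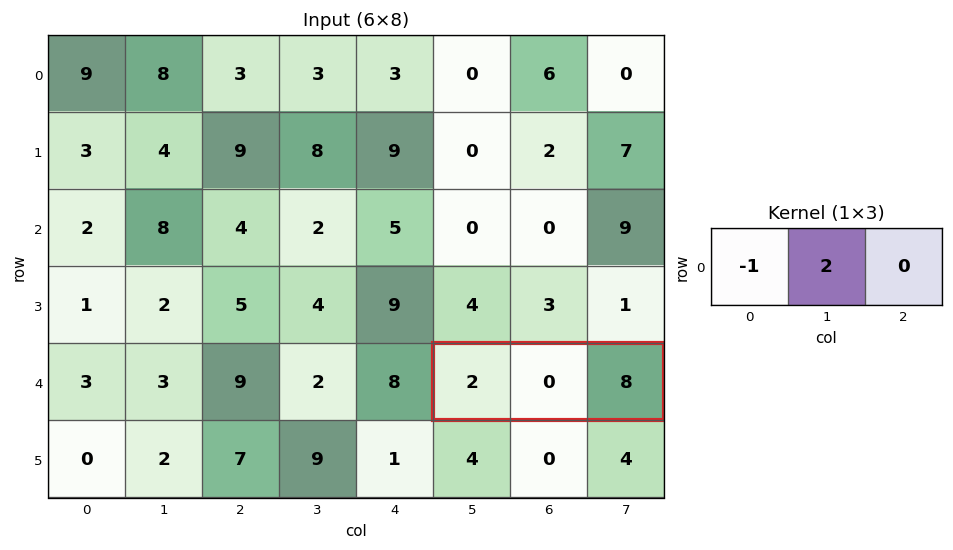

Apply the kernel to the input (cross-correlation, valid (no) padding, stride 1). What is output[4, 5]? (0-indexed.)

-2

The receptive field on the input at this output position is [2 0 8]. Elementwise product with the kernel and sum: 2·-1 + 0·2.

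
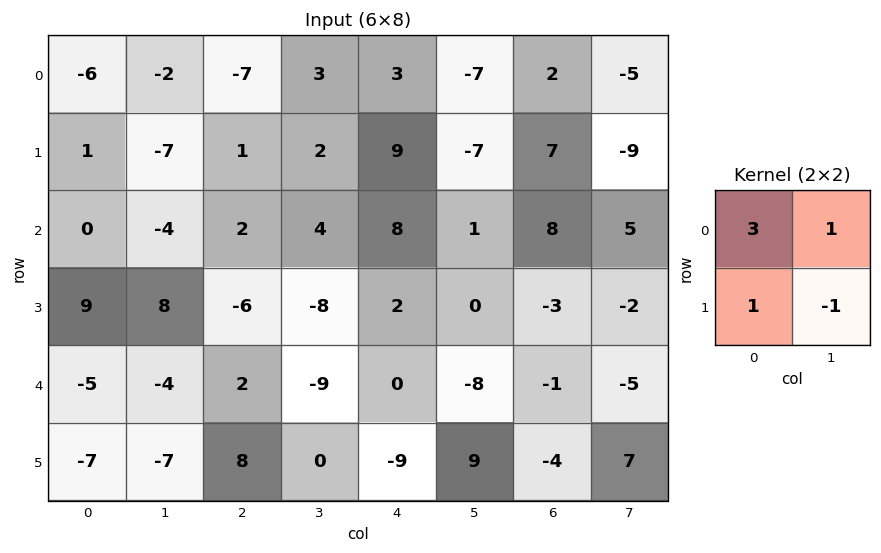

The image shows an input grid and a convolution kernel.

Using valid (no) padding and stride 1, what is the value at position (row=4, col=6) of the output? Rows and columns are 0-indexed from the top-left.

-19

The receptive field on the input at this output position is [-1 -5 / -4 7]. Elementwise product with the kernel and sum: -1·3 + -5·1 + -4·1 + 7·-1.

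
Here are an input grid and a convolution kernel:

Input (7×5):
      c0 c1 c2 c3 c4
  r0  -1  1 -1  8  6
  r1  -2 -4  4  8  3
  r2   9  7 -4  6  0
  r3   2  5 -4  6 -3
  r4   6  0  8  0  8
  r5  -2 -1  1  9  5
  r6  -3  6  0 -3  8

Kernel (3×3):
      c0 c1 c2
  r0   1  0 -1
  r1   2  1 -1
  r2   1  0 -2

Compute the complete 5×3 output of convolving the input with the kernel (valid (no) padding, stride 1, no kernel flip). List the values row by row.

5 -24 2
33 -15 1
16 1 -11
6 -12 -2
-11 2 -10

Output[0,0]: The receptive field on the input at this output position is [-1 1 -1 / -2 -4 4 / 9 7 -4]. Elementwise product with the kernel and sum: -1·1 + -1·-1 + -2·2 + -4·1 + 4·-1 + 9·1 + -4·-2.
Output[0,1]: The receptive field on the input at this output position is [1 -1 8 / -4 4 8 / 7 -4 6]. Elementwise product with the kernel and sum: 1·1 + 8·-1 + -4·2 + 4·1 + 8·-1 + 7·1 + 6·-2.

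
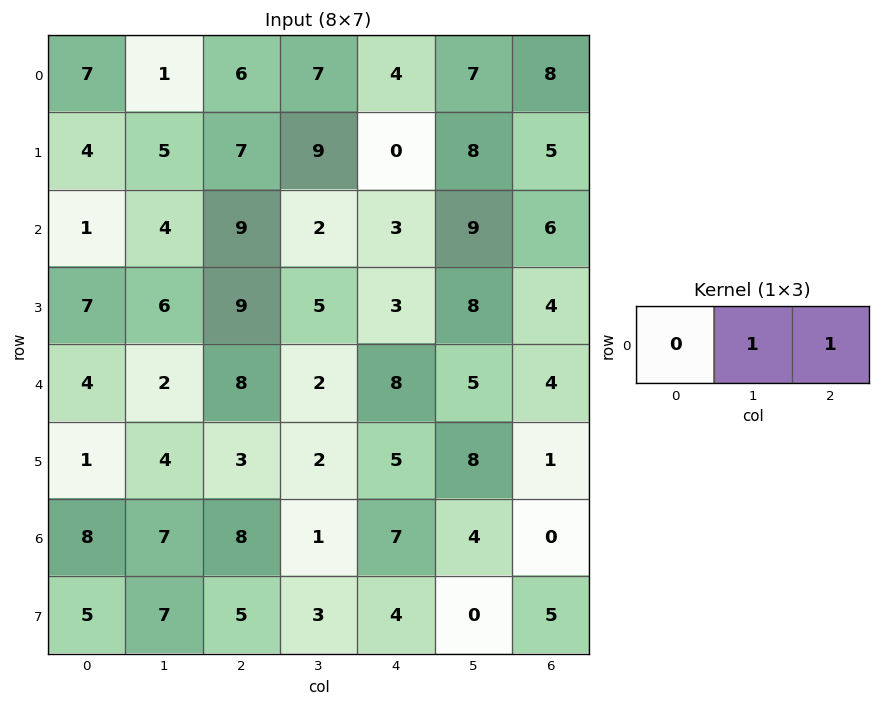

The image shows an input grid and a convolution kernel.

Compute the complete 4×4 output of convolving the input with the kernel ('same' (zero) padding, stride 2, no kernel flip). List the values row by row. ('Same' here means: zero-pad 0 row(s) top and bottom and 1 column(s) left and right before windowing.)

Output[0,0]: The receptive field on the zero-padded input at this output position is [0 7 1]. Elementwise product with the kernel and sum: 7·1 + 1·1.

8 13 11 8
5 11 12 6
6 10 13 4
15 9 11 0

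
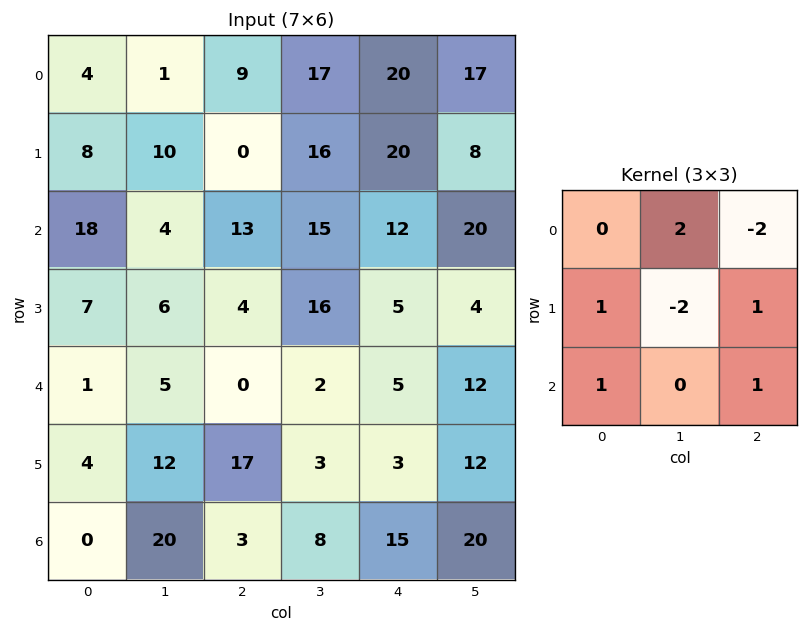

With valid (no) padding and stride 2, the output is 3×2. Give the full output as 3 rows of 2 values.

3 7
-18 -12
10 26

Output[0,0]: The receptive field on the input at this output position is [4 1 9 / 8 10 0 / 18 4 13]. Elementwise product with the kernel and sum: 1·2 + 9·-2 + 8·1 + 10·-2 + 0·1 + 18·1 + 13·1.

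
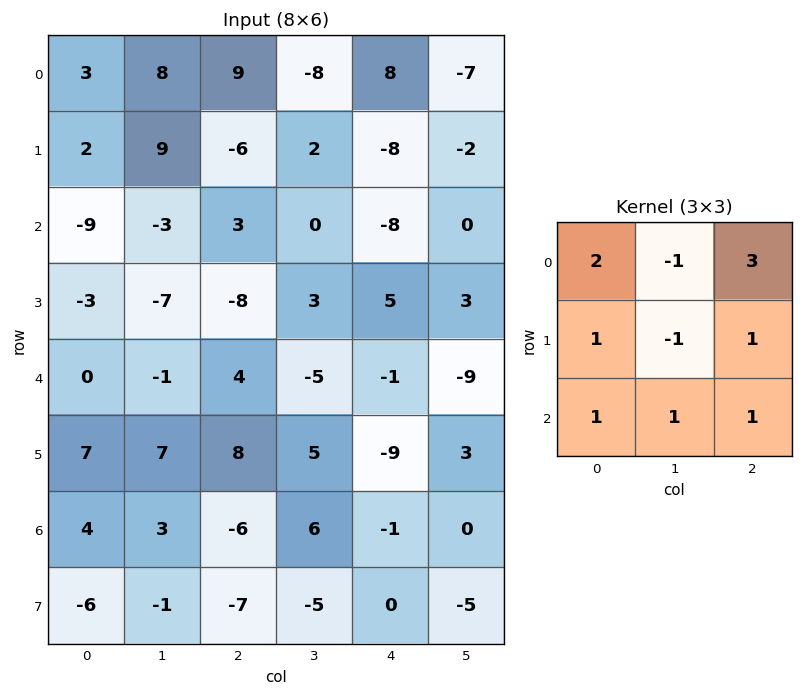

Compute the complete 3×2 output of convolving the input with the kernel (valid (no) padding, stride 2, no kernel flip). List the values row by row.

Output[0,0]: The receptive field on the input at this output position is [3 8 9 / 2 9 -6 / -9 -3 3]. Elementwise product with the kernel and sum: 3·2 + 8·-1 + 9·3 + 2·1 + 9·-1 + -6·1 + -9·1 + -3·1 + 3·1.

3 29
-7 -26
22 3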